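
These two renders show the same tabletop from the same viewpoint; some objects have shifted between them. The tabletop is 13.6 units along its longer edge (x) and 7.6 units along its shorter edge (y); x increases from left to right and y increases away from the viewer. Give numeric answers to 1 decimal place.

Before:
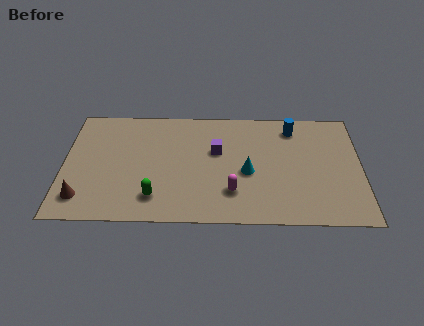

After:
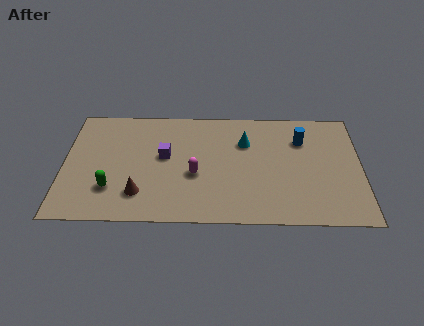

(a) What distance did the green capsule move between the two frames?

2.1

From (4.2, 1.6) to (2.2, 2.1), the green capsule covered √(2.0² + 0.5²) ≈ 2.1 units.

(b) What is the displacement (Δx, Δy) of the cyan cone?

(-0.1, 2.0)

The cyan cone started near (8.4, 3.3) and ended near (8.3, 5.3).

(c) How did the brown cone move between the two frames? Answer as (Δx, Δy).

(2.6, 0.3)

The brown cone started near (0.9, 1.5) and ended near (3.5, 1.8).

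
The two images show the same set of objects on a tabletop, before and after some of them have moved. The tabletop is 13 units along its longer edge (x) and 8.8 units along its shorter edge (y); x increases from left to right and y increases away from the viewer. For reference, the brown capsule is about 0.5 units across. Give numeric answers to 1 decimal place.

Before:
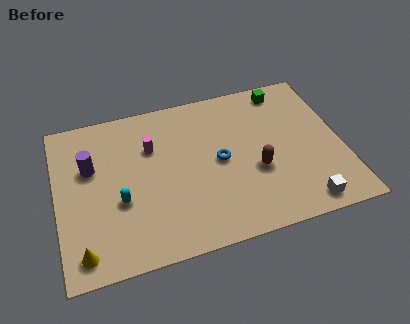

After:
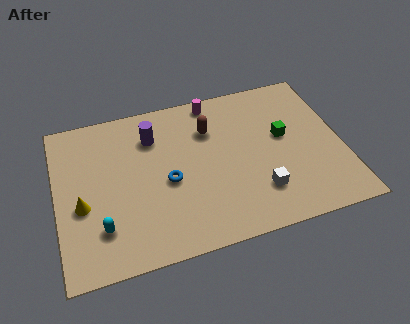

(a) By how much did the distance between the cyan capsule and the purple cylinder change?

+2.6

The distance was about 2.5 in the first image and 5.1 in the second, so they moved 2.6 units further apart.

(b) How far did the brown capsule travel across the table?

3.5

The brown capsule moved from about (9.0, 3.4) to (7.1, 6.3), a distance of √(1.9² + 2.9²) ≈ 3.5.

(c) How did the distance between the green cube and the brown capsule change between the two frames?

-1.1

The distance was about 4.6 in the first image and 3.5 in the second, so they moved 1.1 units closer together.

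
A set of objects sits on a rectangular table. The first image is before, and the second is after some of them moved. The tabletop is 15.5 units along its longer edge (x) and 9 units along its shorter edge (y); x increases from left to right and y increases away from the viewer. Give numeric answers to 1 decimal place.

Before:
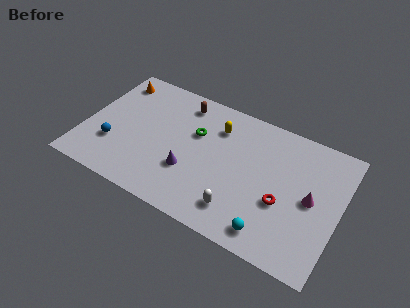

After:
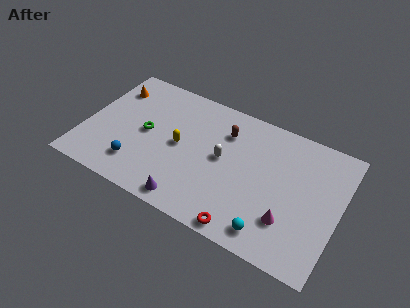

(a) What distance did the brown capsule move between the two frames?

2.9

The brown capsule moved from about (5.5, 7.6) to (8.3, 6.7), a distance of √(2.8² + 0.9²) ≈ 2.9.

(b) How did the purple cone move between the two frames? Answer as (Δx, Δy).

(0.3, -2.0)

From the two frames, the purple cone sits at roughly (6.6, 3.0) before and (6.9, 1.0) after.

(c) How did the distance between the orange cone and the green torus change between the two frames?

-2.2

The distance was about 5.7 in the first image and 3.5 in the second, so they moved 2.2 units closer together.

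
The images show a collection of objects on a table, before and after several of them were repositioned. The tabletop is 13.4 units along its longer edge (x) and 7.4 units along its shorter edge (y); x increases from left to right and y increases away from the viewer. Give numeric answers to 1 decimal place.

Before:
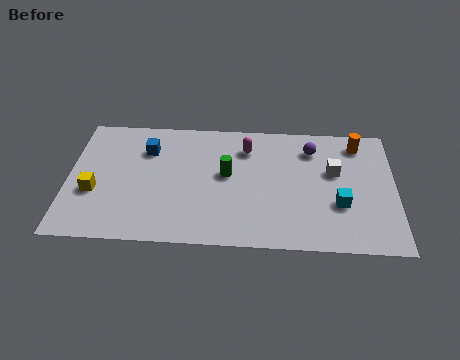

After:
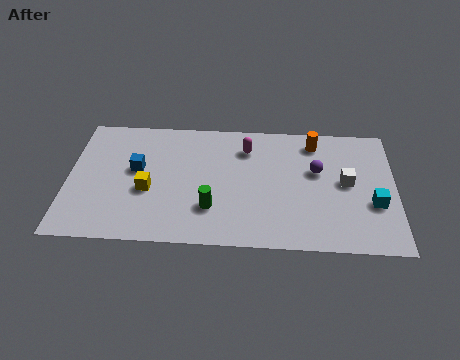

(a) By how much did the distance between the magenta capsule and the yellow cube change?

-2.0

Before: roughly 6.8 units apart; after: 4.8. That's 2.0 units closer together.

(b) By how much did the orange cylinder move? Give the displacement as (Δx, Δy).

(-1.8, 0.0)

From the two frames, the orange cylinder sits at roughly (11.9, 6.2) before and (10.1, 6.2) after.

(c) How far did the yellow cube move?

2.2

The yellow cube was near (1.1, 2.8) before and (3.3, 3.0) after, so it travelled √(2.2² + 0.2²) ≈ 2.2 units.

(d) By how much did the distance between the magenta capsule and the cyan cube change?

+1.1

They were about 4.9 units apart before and 6.0 after — 1.1 units further apart.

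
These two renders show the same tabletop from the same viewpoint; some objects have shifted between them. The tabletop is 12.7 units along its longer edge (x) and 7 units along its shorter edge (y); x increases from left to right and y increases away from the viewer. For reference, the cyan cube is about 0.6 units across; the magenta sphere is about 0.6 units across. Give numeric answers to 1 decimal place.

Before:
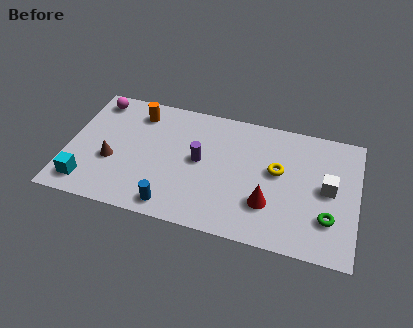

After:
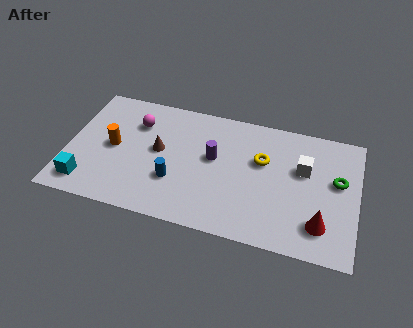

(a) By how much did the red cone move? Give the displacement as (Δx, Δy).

(2.3, -0.5)

From the two frames, the red cone sits at roughly (8.9, 2.1) before and (11.2, 1.6) after.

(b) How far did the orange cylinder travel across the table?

2.4

From (2.9, 5.7) to (2.0, 3.5), the orange cylinder covered √(0.9² + 2.2²) ≈ 2.4 units.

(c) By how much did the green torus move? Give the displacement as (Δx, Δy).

(0.3, 2.1)

The green torus started near (11.5, 2.0) and ended near (11.8, 4.1).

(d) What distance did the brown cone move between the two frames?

2.3

The brown cone moved from about (2.0, 2.7) to (4.0, 3.8), a distance of √(2.0² + 1.1²) ≈ 2.3.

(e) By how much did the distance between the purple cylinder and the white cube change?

-1.7

Before: roughly 5.6 units apart; after: 3.9. That's 1.7 units closer together.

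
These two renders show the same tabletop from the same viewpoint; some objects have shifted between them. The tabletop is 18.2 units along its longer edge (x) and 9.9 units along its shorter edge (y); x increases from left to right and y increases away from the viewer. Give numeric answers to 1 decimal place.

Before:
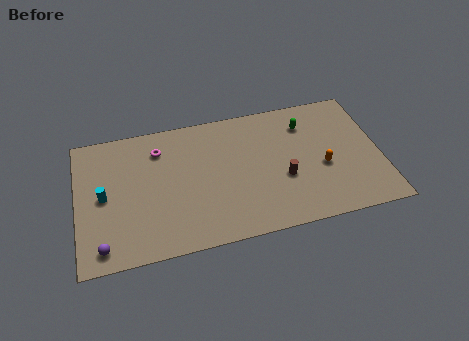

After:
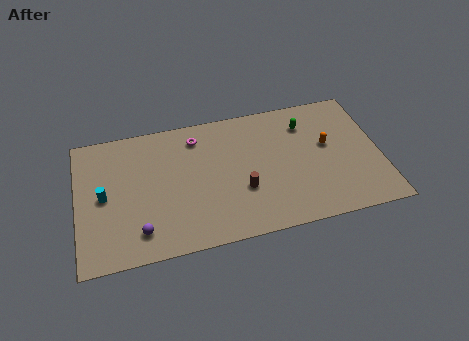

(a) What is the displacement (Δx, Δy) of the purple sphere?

(2.2, 0.6)

The purple sphere started near (1.4, 1.3) and ended near (3.6, 1.9).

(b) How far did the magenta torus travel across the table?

2.3

The magenta torus was near (5.0, 7.7) before and (7.3, 8.1) after, so it travelled √(2.3² + 0.4²) ≈ 2.3 units.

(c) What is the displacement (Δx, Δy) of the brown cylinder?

(-2.5, -0.3)

The brown cylinder was at about (12.3, 3.8) and moved to about (9.8, 3.5).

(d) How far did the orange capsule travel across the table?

1.6

The orange capsule moved from about (14.7, 4.1) to (15.1, 5.7), a distance of √(0.4² + 1.6²) ≈ 1.6.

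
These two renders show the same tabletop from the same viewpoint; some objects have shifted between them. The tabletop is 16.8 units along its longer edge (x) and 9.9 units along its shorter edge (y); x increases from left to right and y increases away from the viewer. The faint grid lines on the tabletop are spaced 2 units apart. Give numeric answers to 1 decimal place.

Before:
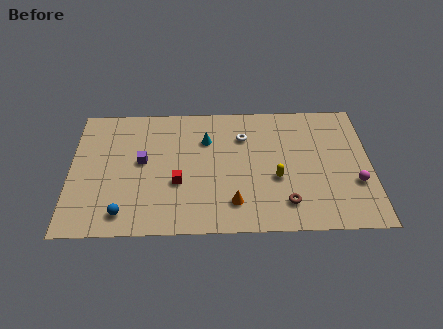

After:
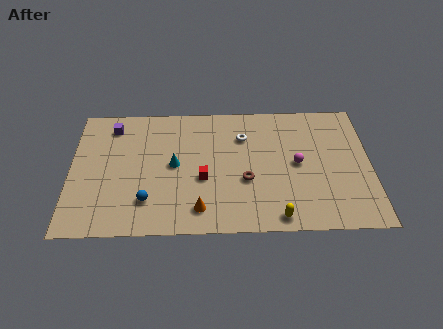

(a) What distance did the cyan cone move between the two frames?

2.6

From (7.6, 7.0) to (5.8, 5.1), the cyan cone covered √(1.8² + 1.9²) ≈ 2.6 units.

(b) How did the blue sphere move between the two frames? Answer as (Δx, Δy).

(1.3, 0.9)

From the two frames, the blue sphere sits at roughly (3.0, 1.5) before and (4.3, 2.4) after.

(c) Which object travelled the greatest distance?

the magenta sphere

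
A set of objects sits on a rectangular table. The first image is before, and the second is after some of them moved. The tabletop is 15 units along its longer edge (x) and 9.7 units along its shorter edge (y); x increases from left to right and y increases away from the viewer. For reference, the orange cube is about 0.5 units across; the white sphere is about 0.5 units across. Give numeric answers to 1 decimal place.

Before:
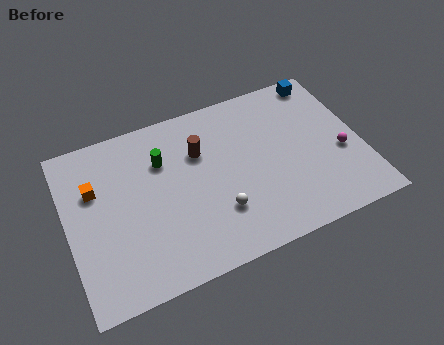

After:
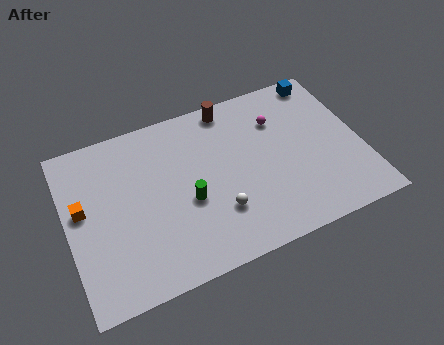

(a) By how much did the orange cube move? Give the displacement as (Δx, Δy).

(-0.7, -0.9)

The orange cube started near (1.5, 6.4) and ended near (0.8, 5.5).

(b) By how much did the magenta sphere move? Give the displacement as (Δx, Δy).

(-2.9, 3.1)

The magenta sphere was at about (13.9, 3.9) and moved to about (11.0, 7.0).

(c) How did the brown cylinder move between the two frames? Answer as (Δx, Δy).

(1.8, 2.1)

The brown cylinder was at about (6.9, 6.6) and moved to about (8.7, 8.7).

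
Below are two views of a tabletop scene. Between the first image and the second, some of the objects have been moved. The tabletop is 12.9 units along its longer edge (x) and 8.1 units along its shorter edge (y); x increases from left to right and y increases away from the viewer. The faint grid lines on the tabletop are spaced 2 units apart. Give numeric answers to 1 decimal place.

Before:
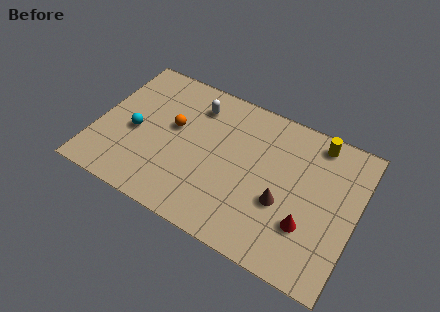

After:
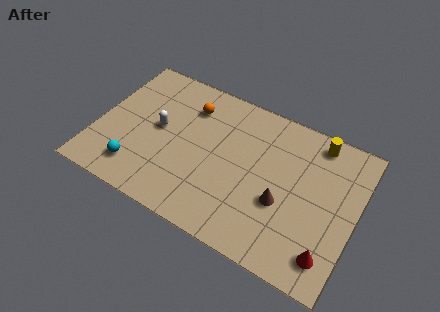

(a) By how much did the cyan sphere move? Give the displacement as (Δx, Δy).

(0.4, -2.0)

The cyan sphere started near (1.9, 3.6) and ended near (2.3, 1.6).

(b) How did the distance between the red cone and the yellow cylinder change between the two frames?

+1.1

The distance was about 4.6 in the first image and 5.7 in the second, so they moved 1.1 units further apart.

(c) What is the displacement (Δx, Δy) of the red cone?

(1.2, -1.0)

The red cone started near (10.7, 2.5) and ended near (11.9, 1.5).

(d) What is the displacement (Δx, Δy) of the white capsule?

(-1.6, -2.1)

From the two frames, the white capsule sits at roughly (4.6, 6.4) before and (3.0, 4.3) after.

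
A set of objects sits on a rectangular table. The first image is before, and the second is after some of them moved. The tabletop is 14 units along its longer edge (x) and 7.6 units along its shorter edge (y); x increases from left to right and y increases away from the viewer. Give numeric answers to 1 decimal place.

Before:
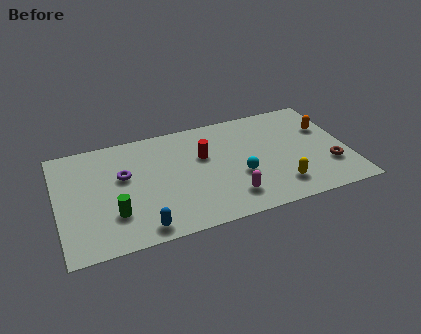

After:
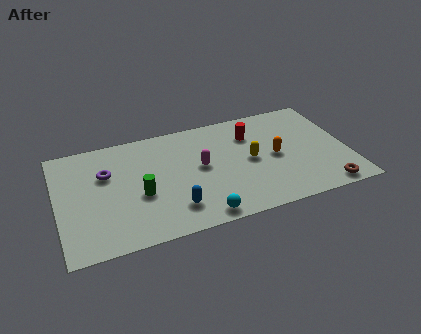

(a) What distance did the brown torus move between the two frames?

1.6

The brown torus was near (13.0, 2.3) before and (12.6, 0.8) after, so it travelled √(0.4² + 1.5²) ≈ 1.6 units.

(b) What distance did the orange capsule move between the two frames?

2.9

The orange capsule was near (13.1, 5.0) before and (10.5, 3.7) after, so it travelled √(2.6² + 1.3²) ≈ 2.9 units.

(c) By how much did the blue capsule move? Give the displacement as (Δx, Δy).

(1.6, 0.8)

The blue capsule was at about (3.8, 0.9) and moved to about (5.4, 1.7).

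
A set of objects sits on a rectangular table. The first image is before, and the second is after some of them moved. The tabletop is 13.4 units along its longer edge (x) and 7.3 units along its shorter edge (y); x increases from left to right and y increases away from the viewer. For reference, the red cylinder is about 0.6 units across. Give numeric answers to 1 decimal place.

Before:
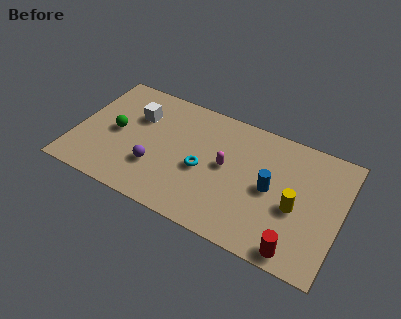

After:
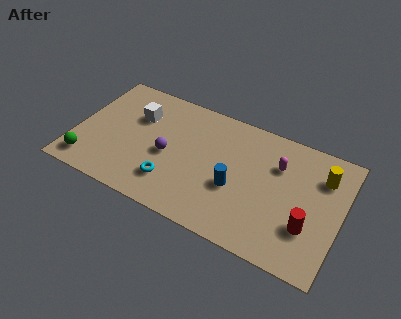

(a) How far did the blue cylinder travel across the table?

1.8

The blue cylinder moved from about (9.9, 3.6) to (8.2, 2.9), a distance of √(1.7² + 0.7²) ≈ 1.8.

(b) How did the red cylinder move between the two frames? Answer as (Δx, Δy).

(0.4, 1.5)

The red cylinder was at about (11.5, 0.8) and moved to about (11.9, 2.3).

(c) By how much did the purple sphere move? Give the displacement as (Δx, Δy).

(0.5, 1.0)

The purple sphere started near (4.2, 2.3) and ended near (4.7, 3.3).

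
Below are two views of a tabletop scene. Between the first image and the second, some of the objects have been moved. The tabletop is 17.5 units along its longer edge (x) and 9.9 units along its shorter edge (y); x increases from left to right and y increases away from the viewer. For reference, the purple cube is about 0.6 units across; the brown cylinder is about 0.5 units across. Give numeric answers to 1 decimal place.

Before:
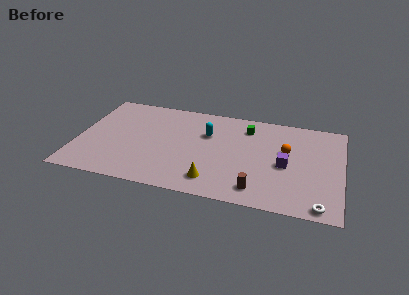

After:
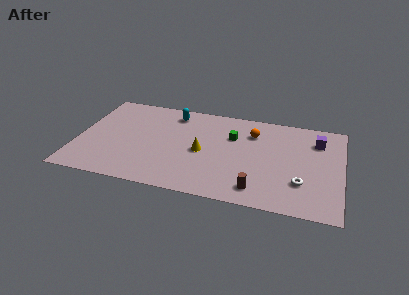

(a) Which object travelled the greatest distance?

the purple cube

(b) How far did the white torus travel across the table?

2.4

From (16.2, 0.9) to (14.9, 2.9), the white torus covered √(1.3² + 2.0²) ≈ 2.4 units.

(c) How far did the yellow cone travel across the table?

2.9

The yellow cone moved from about (9.2, 1.8) to (8.3, 4.6), a distance of √(0.9² + 2.8²) ≈ 2.9.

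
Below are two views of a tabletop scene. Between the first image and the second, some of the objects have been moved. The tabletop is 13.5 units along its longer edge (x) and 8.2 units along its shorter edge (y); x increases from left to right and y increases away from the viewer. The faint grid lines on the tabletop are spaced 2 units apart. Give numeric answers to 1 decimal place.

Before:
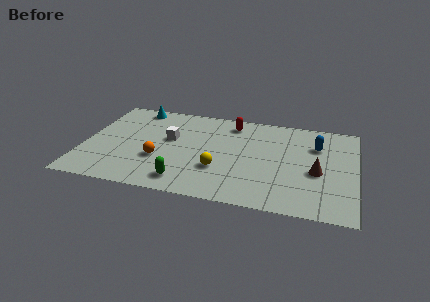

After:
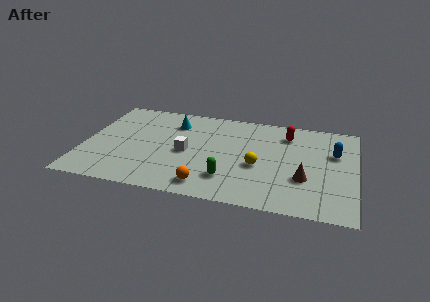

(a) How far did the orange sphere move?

3.0

From (3.8, 2.9) to (6.3, 1.2), the orange sphere covered √(2.5² + 1.7²) ≈ 3.0 units.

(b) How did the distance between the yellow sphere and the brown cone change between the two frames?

-2.5

Before: roughly 4.9 units apart; after: 2.4. That's 2.5 units closer together.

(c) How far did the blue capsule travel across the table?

1.0

The blue capsule was near (11.5, 5.8) before and (12.4, 5.3) after, so it travelled √(0.9² + 0.5²) ≈ 1.0 units.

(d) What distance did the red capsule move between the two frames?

2.8

From (7.2, 6.9) to (10.0, 6.5), the red capsule covered √(2.8² + 0.4²) ≈ 2.8 units.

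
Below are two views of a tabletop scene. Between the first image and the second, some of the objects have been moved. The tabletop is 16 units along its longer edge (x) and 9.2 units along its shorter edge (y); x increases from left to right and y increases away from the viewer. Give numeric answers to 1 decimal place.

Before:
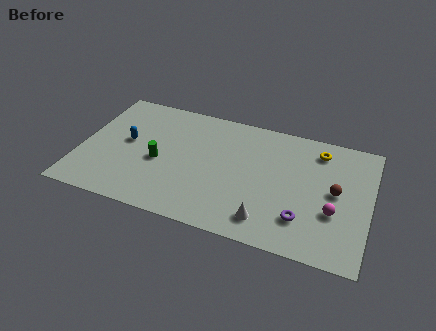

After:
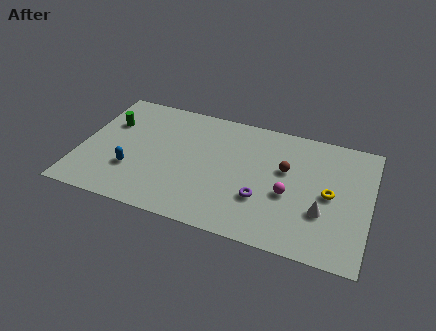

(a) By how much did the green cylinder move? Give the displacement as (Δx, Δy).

(-3.0, 2.2)

The green cylinder was at about (4.4, 4.0) and moved to about (1.4, 6.2).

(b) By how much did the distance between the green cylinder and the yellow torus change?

+3.2

Before: roughly 9.3 units apart; after: 12.5. That's 3.2 units further apart.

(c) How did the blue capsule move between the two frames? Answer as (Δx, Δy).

(0.5, -2.1)

The blue capsule started near (2.5, 5.0) and ended near (3.0, 2.9).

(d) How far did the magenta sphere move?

2.5

The magenta sphere was near (14.1, 3.3) before and (11.6, 3.8) after, so it travelled √(2.5² + 0.5²) ≈ 2.5 units.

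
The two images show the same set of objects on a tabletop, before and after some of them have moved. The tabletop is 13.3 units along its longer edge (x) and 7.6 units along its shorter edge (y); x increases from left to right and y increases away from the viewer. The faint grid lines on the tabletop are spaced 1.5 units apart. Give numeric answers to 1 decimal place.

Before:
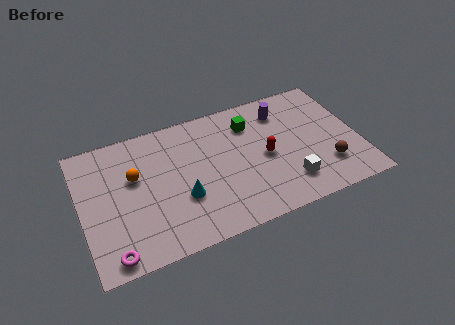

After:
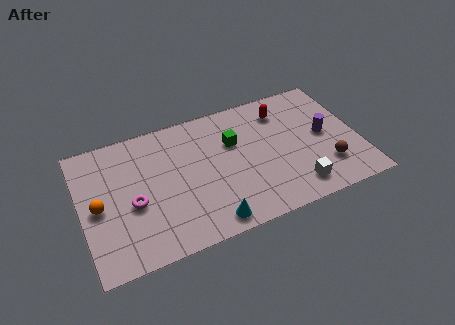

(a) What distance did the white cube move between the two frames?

0.5

The white cube moved from about (9.7, 1.7) to (10.0, 1.3), a distance of √(0.3² + 0.4²) ≈ 0.5.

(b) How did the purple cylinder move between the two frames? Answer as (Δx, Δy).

(1.8, -2.1)

The purple cylinder was at about (9.9, 6.0) and moved to about (11.7, 3.9).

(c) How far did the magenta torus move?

2.7

From (1.2, 0.8) to (2.4, 3.2), the magenta torus covered √(1.2² + 2.4²) ≈ 2.7 units.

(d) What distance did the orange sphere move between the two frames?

2.1

From (2.6, 4.7) to (0.8, 3.6), the orange sphere covered √(1.8² + 1.1²) ≈ 2.1 units.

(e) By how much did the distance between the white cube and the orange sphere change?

+1.8

The distance was about 7.7 in the first image and 9.5 in the second, so they moved 1.8 units further apart.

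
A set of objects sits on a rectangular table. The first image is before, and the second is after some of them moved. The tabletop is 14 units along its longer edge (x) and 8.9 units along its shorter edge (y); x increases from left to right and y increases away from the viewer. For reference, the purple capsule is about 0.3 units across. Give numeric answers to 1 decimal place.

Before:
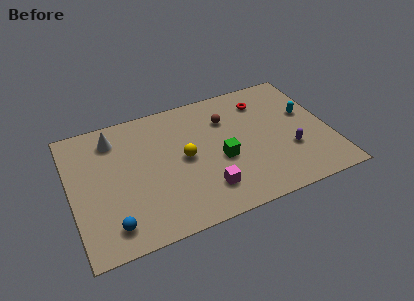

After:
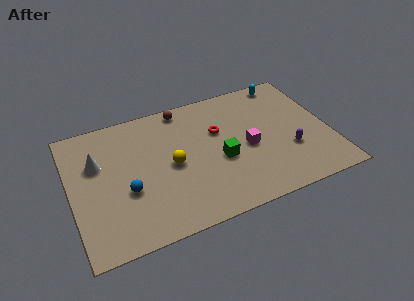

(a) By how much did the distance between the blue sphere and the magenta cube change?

+1.5

Before: roughly 5.1 units apart; after: 6.6. That's 1.5 units further apart.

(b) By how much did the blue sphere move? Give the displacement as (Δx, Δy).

(1.0, 1.9)

The blue sphere started near (1.9, 1.5) and ended near (2.9, 3.4).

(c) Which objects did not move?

the purple capsule and the green cube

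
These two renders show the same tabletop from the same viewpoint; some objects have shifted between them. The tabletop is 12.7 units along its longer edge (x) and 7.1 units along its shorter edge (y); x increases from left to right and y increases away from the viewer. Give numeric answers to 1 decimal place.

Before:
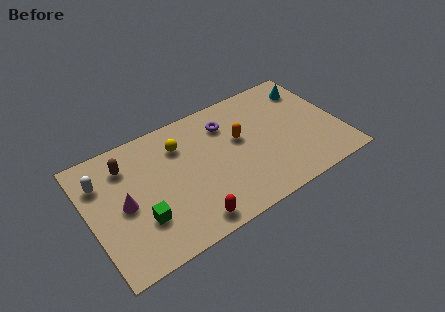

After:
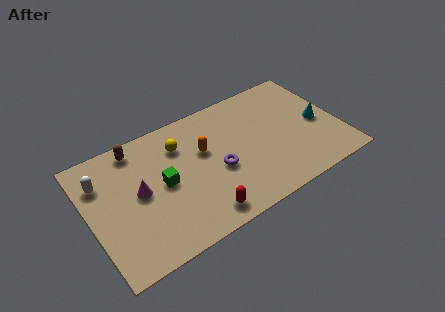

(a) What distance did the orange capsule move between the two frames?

1.8

The orange capsule was near (7.7, 4.2) before and (5.9, 4.4) after, so it travelled √(1.8² + 0.2²) ≈ 1.8 units.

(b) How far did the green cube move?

1.9

The green cube was near (2.4, 2.2) before and (3.7, 3.6) after, so it travelled √(1.3² + 1.4²) ≈ 1.9 units.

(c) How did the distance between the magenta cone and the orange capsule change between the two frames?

-2.6

The distance was about 6.1 in the first image and 3.5 in the second, so they moved 2.6 units closer together.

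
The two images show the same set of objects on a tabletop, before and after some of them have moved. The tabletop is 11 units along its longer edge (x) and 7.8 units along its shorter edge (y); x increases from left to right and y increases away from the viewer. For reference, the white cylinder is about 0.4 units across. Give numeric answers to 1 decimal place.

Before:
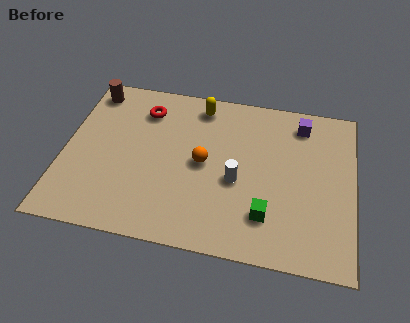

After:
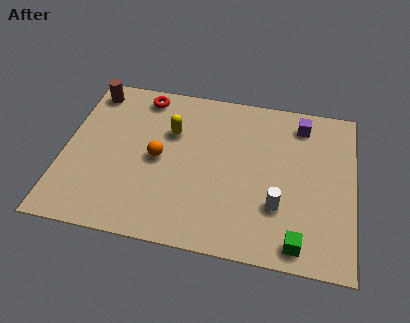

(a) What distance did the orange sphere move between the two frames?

1.7

The orange sphere was near (5.3, 3.9) before and (3.6, 3.8) after, so it travelled √(1.7² + 0.1²) ≈ 1.7 units.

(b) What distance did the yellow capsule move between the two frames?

1.8

The yellow capsule moved from about (5.0, 6.7) to (4.0, 5.2), a distance of √(1.0² + 1.5²) ≈ 1.8.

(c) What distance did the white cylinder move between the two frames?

1.8

The white cylinder moved from about (6.6, 3.3) to (8.2, 2.4), a distance of √(1.6² + 0.9²) ≈ 1.8.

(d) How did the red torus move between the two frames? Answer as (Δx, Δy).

(-0.1, 0.7)

The red torus was at about (2.9, 6.1) and moved to about (2.8, 6.8).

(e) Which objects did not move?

the brown cylinder and the purple cube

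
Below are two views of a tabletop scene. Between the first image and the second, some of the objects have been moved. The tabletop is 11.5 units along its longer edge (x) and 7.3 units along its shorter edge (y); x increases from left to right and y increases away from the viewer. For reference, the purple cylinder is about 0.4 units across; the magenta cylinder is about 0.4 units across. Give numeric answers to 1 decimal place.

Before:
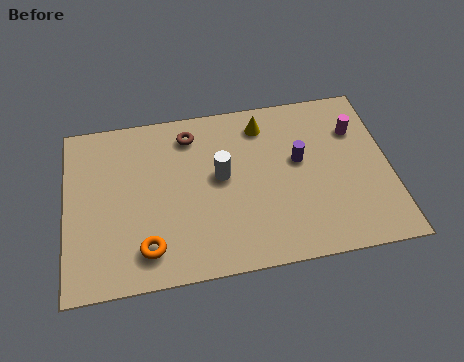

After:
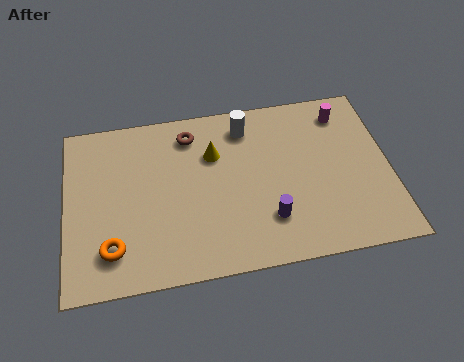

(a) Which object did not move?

the brown torus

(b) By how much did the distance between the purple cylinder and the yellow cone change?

+1.4

The distance was about 2.2 in the first image and 3.6 in the second, so they moved 1.4 units further apart.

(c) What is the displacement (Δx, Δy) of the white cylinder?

(1.0, 2.0)

From the two frames, the white cylinder sits at roughly (5.5, 4.0) before and (6.5, 6.0) after.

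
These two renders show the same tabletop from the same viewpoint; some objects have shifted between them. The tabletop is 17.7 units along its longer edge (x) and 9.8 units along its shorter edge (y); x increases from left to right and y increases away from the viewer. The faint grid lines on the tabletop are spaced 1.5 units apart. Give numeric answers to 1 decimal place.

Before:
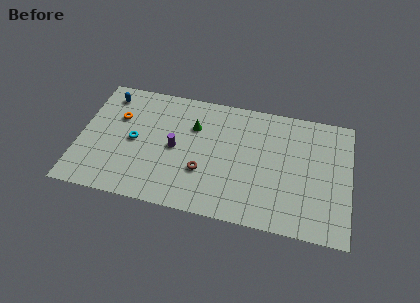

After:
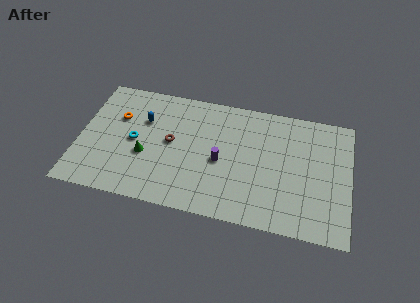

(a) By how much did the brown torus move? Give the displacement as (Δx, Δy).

(-2.2, 1.9)

The brown torus started near (8.2, 3.3) and ended near (6.0, 5.2).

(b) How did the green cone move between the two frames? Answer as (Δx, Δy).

(-3.0, -3.0)

The green cone was at about (7.4, 6.8) and moved to about (4.4, 3.8).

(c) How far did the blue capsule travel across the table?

3.0

The blue capsule moved from about (1.6, 8.2) to (4.1, 6.6), a distance of √(2.5² + 1.6²) ≈ 3.0.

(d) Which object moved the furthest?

the green cone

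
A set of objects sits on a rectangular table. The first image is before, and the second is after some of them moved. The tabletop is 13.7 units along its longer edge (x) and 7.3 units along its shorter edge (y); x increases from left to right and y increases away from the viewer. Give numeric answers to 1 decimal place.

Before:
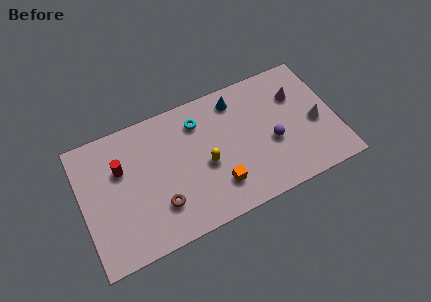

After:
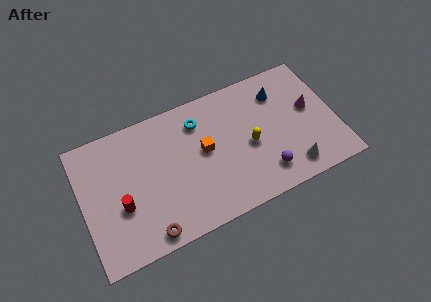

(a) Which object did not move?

the cyan torus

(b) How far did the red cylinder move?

2.0

The red cylinder moved from about (2.2, 4.8) to (2.0, 2.8), a distance of √(0.2² + 2.0²) ≈ 2.0.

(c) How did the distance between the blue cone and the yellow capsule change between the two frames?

-0.5

The distance was about 3.5 in the first image and 3.0 in the second, so they moved 0.5 units closer together.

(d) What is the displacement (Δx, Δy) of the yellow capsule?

(2.4, 0.1)

The yellow capsule was at about (6.6, 3.2) and moved to about (9.0, 3.3).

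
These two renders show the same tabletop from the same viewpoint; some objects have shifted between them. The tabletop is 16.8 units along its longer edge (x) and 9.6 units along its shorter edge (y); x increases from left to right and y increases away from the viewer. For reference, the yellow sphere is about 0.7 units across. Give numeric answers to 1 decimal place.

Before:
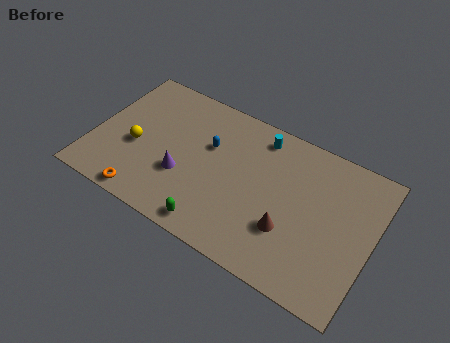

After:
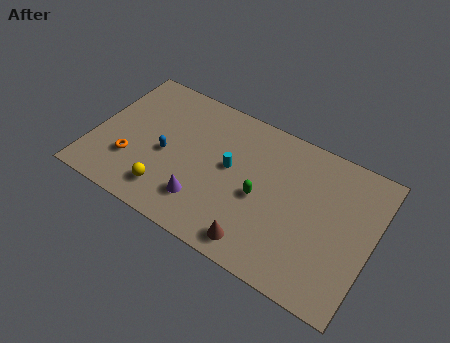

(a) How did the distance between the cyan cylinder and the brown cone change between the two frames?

-1.1

Before: roughly 5.7 units apart; after: 4.6. That's 1.1 units closer together.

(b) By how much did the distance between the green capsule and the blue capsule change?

+0.7

They were about 5.1 units apart before and 5.8 after — 0.7 units further apart.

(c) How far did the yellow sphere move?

3.1

The yellow sphere was near (2.6, 4.0) before and (4.9, 1.9) after, so it travelled √(2.3² + 2.1²) ≈ 3.1 units.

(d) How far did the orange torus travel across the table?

2.3

From (3.7, 0.9) to (2.5, 2.9), the orange torus covered √(1.2² + 2.0²) ≈ 2.3 units.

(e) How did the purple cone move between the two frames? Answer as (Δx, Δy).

(1.4, -1.1)

From the two frames, the purple cone sits at roughly (5.6, 3.4) before and (7.0, 2.3) after.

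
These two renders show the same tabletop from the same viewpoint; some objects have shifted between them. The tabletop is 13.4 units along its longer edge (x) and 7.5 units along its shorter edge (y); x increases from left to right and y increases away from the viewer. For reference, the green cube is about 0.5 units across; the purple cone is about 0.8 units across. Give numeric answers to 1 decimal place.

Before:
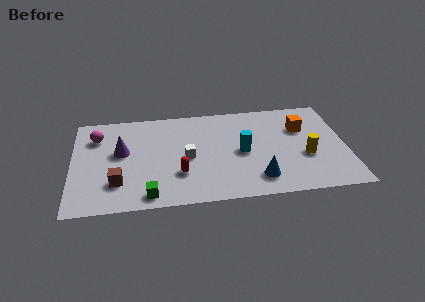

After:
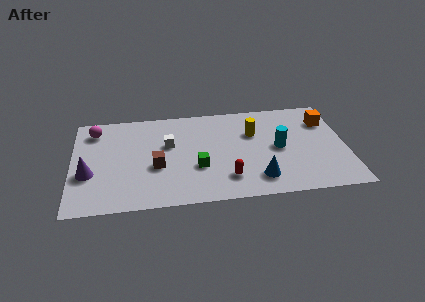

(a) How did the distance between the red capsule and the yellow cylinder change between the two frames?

-2.6

Before: roughly 6.2 units apart; after: 3.6. That's 2.6 units closer together.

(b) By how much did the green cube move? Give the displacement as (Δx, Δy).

(2.4, 1.8)

The green cube started near (3.7, 0.9) and ended near (6.1, 2.7).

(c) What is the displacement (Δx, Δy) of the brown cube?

(1.9, 1.0)

The brown cube started near (2.2, 2.0) and ended near (4.1, 3.0).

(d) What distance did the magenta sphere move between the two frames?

0.5

The magenta sphere moved from about (1.2, 5.6) to (1.1, 6.1), a distance of √(0.1² + 0.5²) ≈ 0.5.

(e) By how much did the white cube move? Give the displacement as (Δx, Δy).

(-0.9, 1.1)

The white cube was at about (5.6, 3.5) and moved to about (4.7, 4.6).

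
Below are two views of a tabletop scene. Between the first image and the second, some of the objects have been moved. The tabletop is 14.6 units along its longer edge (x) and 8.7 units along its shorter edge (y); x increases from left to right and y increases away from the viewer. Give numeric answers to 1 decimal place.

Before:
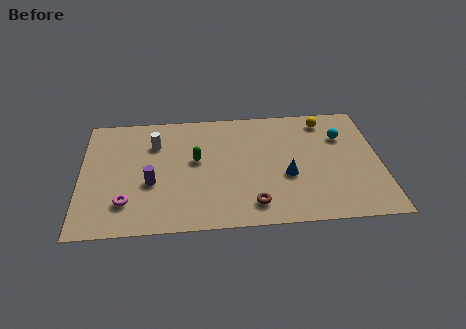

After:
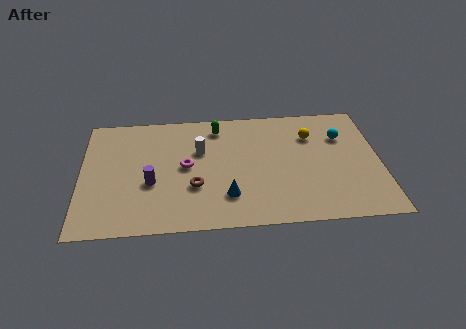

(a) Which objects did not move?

the purple cylinder and the cyan sphere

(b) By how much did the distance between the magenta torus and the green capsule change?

-1.2

Before: roughly 4.4 units apart; after: 3.2. That's 1.2 units closer together.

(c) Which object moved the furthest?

the magenta torus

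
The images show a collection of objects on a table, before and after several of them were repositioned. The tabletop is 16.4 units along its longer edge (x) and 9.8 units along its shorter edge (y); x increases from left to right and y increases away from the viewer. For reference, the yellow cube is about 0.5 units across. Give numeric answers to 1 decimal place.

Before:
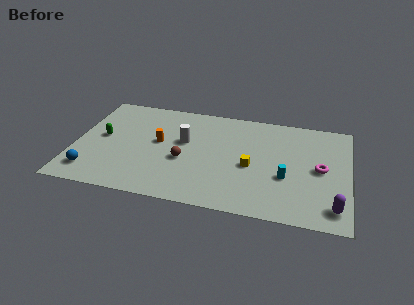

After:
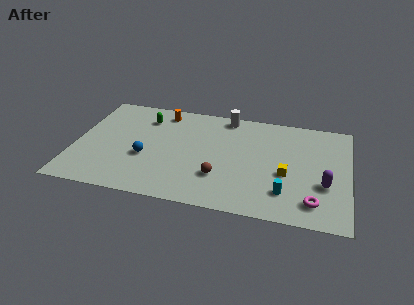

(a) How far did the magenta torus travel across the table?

3.1

From (14.7, 4.9) to (14.4, 1.8), the magenta torus covered √(0.3² + 3.1²) ≈ 3.1 units.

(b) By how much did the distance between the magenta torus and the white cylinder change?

+0.7

They were about 8.2 units apart before and 8.9 after — 0.7 units further apart.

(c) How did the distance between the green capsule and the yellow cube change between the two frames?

+0.4

They were about 9.0 units apart before and 9.4 after — 0.4 units further apart.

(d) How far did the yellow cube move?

2.1

From (10.6, 4.3) to (12.7, 4.0), the yellow cube covered √(2.1² + 0.3²) ≈ 2.1 units.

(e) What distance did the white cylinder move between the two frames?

3.8

The white cylinder moved from about (6.5, 5.8) to (8.9, 8.8), a distance of √(2.4² + 3.0²) ≈ 3.8.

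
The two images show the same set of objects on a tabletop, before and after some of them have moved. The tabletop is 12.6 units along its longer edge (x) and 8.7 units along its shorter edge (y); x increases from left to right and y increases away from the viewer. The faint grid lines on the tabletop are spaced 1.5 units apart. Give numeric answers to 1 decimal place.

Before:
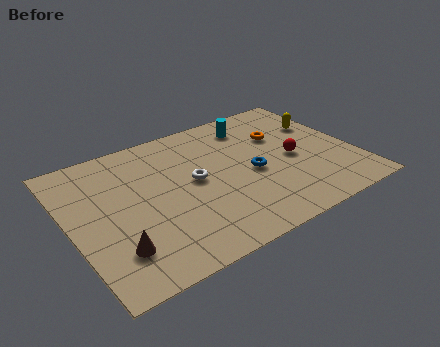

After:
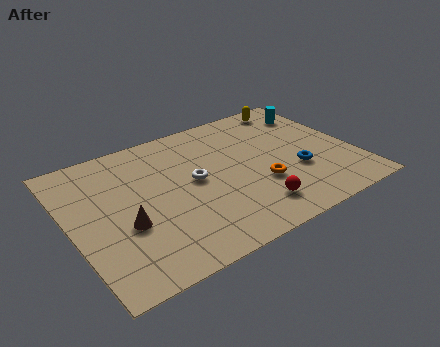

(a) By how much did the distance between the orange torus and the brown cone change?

-2.9

They were about 8.9 units apart before and 6.0 after — 2.9 units closer together.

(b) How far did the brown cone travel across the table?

1.3

The brown cone was near (1.6, 2.1) before and (2.2, 3.3) after, so it travelled √(0.6² + 1.2²) ≈ 1.3 units.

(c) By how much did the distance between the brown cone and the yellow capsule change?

-1.1

The distance was about 10.7 in the first image and 9.6 in the second, so they moved 1.1 units closer together.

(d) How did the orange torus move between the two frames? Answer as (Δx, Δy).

(-1.5, -2.8)

The orange torus started near (9.7, 5.8) and ended near (8.2, 3.0).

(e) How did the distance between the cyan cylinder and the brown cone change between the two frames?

+1.3

The distance was about 8.6 in the first image and 9.9 in the second, so they moved 1.3 units further apart.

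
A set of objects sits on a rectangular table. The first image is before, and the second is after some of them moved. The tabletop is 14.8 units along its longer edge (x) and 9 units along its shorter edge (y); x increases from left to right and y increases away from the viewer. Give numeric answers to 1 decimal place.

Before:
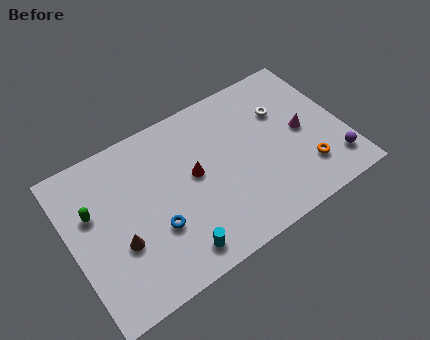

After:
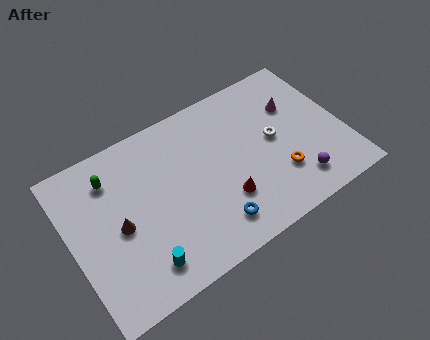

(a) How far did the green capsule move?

1.8

From (1.3, 5.7) to (2.5, 7.0), the green capsule covered √(1.2² + 1.3²) ≈ 1.8 units.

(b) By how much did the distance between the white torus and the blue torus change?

-3.2

They were about 8.1 units apart before and 4.9 after — 3.2 units closer together.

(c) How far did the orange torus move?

1.5

The orange torus moved from about (12.4, 2.2) to (11.0, 2.6), a distance of √(1.4² + 0.4²) ≈ 1.5.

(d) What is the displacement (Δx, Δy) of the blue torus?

(2.9, -1.4)

From the two frames, the blue torus sits at roughly (4.3, 3.1) before and (7.2, 1.7) after.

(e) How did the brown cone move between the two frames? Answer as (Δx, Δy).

(0.1, 0.9)

The brown cone started near (2.4, 3.3) and ended near (2.5, 4.2).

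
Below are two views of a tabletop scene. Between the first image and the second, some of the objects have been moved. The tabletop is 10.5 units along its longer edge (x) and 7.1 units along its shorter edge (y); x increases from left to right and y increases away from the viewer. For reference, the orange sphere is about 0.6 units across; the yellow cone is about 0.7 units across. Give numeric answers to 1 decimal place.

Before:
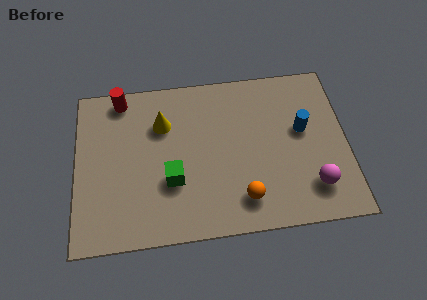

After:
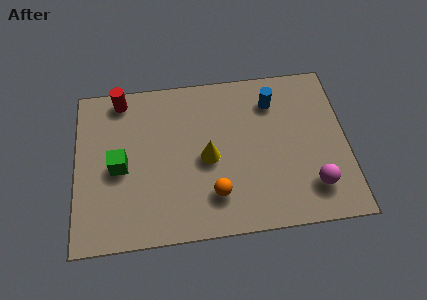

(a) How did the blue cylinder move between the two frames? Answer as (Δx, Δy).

(-1.1, 1.4)

From the two frames, the blue cylinder sits at roughly (8.8, 4.1) before and (7.7, 5.5) after.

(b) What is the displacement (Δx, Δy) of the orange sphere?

(-1.1, 0.3)

The orange sphere was at about (6.4, 1.4) and moved to about (5.3, 1.7).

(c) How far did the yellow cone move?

2.4

The yellow cone moved from about (3.4, 5.0) to (5.1, 3.3), a distance of √(1.7² + 1.7²) ≈ 2.4.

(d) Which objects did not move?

the red cylinder and the magenta sphere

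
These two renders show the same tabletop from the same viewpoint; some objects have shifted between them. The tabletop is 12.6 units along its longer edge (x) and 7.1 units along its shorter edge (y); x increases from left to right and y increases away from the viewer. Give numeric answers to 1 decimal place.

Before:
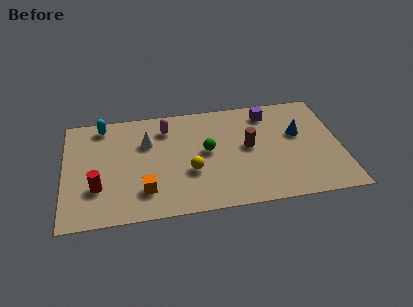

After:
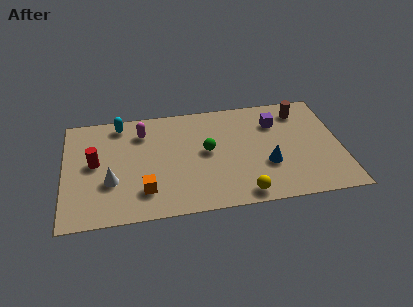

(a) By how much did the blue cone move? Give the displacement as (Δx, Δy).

(-1.5, -1.8)

The blue cone was at about (10.7, 4.3) and moved to about (9.2, 2.5).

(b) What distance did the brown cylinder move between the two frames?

3.2

The brown cylinder moved from about (8.4, 3.8) to (10.9, 5.8), a distance of √(2.5² + 2.0²) ≈ 3.2.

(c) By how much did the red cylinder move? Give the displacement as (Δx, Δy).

(-0.1, 1.6)

The red cylinder was at about (1.5, 2.2) and moved to about (1.4, 3.8).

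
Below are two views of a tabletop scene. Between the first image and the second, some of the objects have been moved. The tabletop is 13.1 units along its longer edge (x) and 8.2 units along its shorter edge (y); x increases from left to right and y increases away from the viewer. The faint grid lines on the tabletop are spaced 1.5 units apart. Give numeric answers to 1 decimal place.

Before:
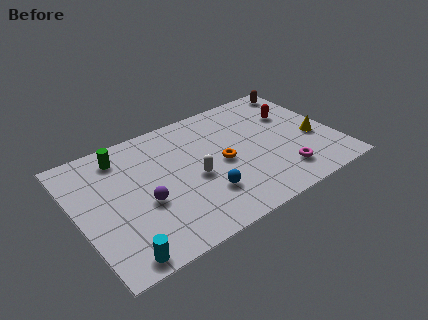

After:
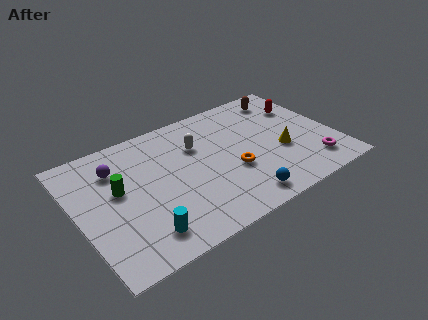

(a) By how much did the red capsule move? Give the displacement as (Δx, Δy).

(0.6, 0.3)

The red capsule started near (11.3, 5.5) and ended near (11.9, 5.8).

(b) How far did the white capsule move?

2.1

From (5.8, 3.6) to (6.3, 5.6), the white capsule covered √(0.5² + 2.0²) ≈ 2.1 units.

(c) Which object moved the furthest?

the purple sphere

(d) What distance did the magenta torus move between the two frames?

1.6

The magenta torus moved from about (10.0, 1.7) to (11.6, 1.6), a distance of √(1.6² + 0.1²) ≈ 1.6.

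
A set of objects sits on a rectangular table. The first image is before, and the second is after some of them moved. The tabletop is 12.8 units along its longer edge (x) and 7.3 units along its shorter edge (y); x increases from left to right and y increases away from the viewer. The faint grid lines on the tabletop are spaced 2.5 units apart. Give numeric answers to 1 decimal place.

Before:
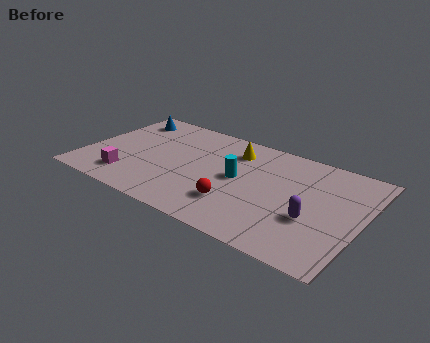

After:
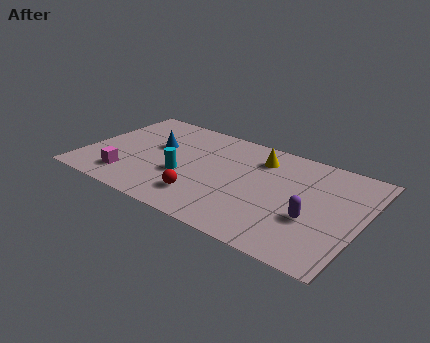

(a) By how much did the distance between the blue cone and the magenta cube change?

-1.6

They were about 4.6 units apart before and 3.0 after — 1.6 units closer together.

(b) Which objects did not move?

the magenta cube and the purple capsule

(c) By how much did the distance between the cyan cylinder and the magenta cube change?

-2.6

Before: roughly 5.3 units apart; after: 2.7. That's 2.6 units closer together.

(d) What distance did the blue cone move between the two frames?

2.4

The blue cone moved from about (1.3, 6.0) to (3.1, 4.4), a distance of √(1.8² + 1.6²) ≈ 2.4.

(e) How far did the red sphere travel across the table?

1.5

From (7.3, 2.0) to (5.8, 1.7), the red sphere covered √(1.5² + 0.3²) ≈ 1.5 units.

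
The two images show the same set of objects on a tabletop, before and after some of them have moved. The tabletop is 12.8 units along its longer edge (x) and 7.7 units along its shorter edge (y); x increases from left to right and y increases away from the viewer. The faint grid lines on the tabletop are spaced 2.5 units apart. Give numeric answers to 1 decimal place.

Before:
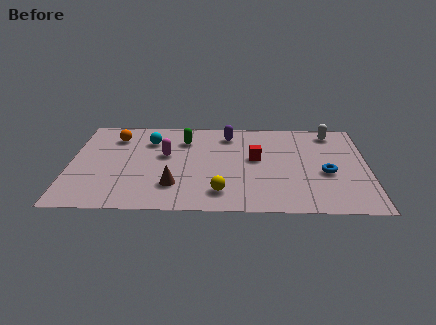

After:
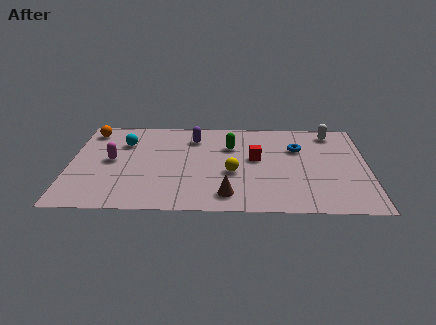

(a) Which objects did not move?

the red cube and the white capsule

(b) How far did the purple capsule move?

1.5

The purple capsule moved from about (6.8, 6.3) to (5.3, 6.0), a distance of √(1.5² + 0.3²) ≈ 1.5.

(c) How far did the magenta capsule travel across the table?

2.4

The magenta capsule moved from about (4.1, 4.5) to (1.8, 4.0), a distance of √(2.3² + 0.5²) ≈ 2.4.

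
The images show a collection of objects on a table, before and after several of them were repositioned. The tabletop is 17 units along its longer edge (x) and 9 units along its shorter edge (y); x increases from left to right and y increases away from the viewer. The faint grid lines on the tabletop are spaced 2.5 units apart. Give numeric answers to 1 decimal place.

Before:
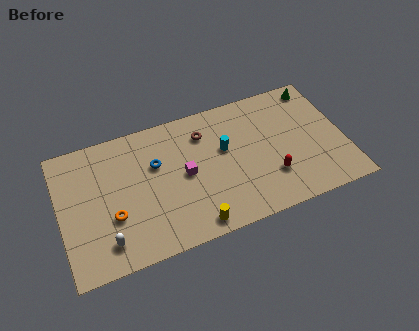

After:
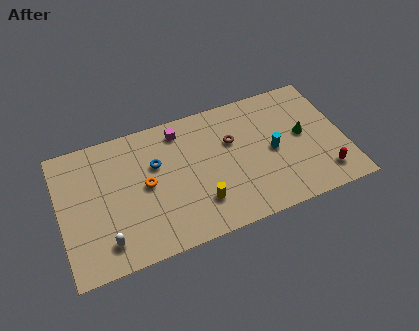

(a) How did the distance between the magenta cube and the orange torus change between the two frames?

-0.8

They were about 4.6 units apart before and 3.8 after — 0.8 units closer together.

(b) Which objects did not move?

the blue torus and the white capsule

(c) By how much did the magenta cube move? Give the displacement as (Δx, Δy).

(0.0, 3.1)

The magenta cube started near (7.4, 4.5) and ended near (7.4, 7.6).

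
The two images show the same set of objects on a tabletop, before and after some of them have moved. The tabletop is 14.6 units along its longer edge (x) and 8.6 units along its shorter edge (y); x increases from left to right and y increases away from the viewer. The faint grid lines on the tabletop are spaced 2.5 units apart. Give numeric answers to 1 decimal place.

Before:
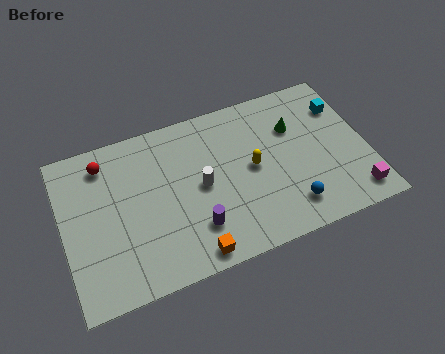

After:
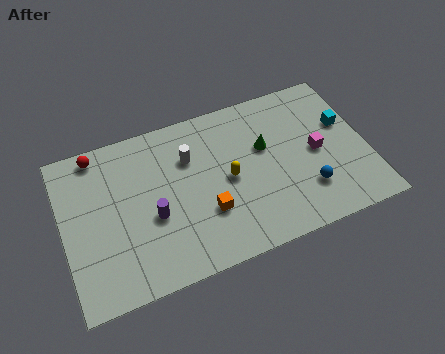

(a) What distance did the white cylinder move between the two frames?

1.7

From (6.6, 4.3) to (6.2, 6.0), the white cylinder covered √(0.4² + 1.7²) ≈ 1.7 units.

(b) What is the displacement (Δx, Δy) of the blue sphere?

(0.9, 0.6)

From the two frames, the blue sphere sits at roughly (10.6, 1.7) before and (11.5, 2.3) after.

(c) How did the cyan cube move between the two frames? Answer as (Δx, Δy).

(0.0, -1.0)

The cyan cube started near (13.7, 6.3) and ended near (13.7, 5.3).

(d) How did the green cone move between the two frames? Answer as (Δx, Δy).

(-1.5, -0.6)

The green cone started near (11.3, 5.9) and ended near (9.8, 5.3).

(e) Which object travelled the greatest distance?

the magenta cube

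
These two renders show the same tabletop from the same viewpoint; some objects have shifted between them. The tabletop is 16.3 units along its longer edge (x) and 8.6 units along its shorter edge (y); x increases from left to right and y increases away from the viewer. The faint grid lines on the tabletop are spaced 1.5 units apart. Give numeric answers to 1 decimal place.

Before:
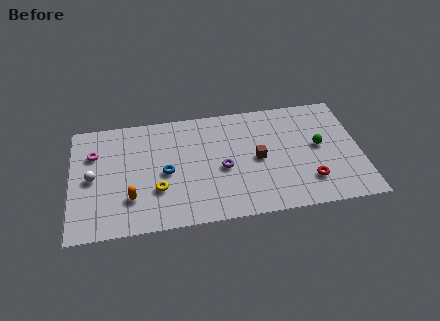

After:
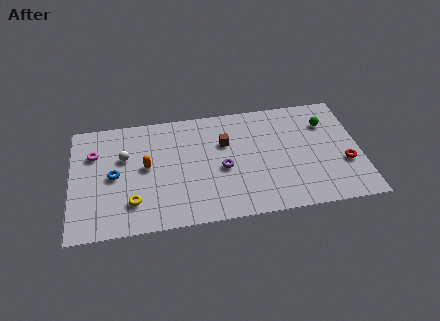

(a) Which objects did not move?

the magenta torus and the purple torus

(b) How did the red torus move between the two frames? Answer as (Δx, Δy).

(2.1, 1.0)

The red torus was at about (13.3, 2.1) and moved to about (15.4, 3.1).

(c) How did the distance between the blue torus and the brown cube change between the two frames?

+1.3

The distance was about 5.2 in the first image and 6.5 in the second, so they moved 1.3 units further apart.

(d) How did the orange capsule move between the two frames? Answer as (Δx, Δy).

(0.9, 2.2)

From the two frames, the orange capsule sits at roughly (3.3, 2.4) before and (4.2, 4.6) after.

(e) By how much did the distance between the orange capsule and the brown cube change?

-2.8

Before: roughly 7.4 units apart; after: 4.6. That's 2.8 units closer together.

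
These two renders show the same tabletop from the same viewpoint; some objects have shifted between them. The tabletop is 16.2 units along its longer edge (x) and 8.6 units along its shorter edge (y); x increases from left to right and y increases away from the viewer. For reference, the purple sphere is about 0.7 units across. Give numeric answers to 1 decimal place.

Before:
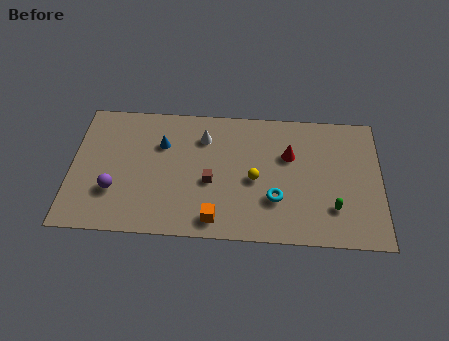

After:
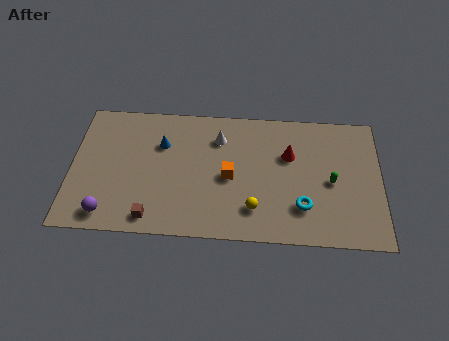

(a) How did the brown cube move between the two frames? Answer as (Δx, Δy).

(-3.0, -2.5)

From the two frames, the brown cube sits at roughly (7.3, 3.6) before and (4.3, 1.1) after.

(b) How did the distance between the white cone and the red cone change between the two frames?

-0.8

Before: roughly 4.6 units apart; after: 3.8. That's 0.8 units closer together.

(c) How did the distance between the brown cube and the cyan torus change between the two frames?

+4.4

They were about 3.5 units apart before and 7.9 after — 4.4 units further apart.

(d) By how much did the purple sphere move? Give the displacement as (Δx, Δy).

(-0.3, -1.5)

The purple sphere started near (2.3, 2.7) and ended near (2.0, 1.2).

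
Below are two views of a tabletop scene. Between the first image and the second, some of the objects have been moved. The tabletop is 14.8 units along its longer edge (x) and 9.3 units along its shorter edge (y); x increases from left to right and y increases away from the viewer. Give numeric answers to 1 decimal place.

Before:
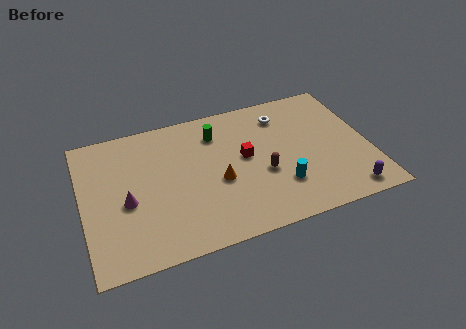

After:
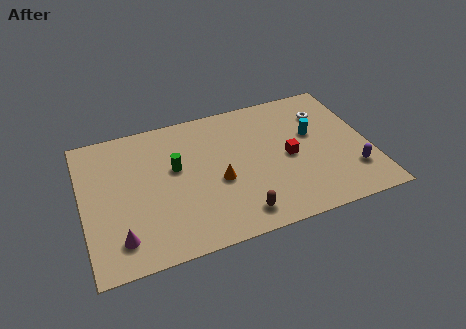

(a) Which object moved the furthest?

the cyan cylinder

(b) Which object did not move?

the orange cone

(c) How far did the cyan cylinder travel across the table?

3.6

From (10.0, 2.6) to (12.0, 5.6), the cyan cylinder covered √(2.0² + 3.0²) ≈ 3.6 units.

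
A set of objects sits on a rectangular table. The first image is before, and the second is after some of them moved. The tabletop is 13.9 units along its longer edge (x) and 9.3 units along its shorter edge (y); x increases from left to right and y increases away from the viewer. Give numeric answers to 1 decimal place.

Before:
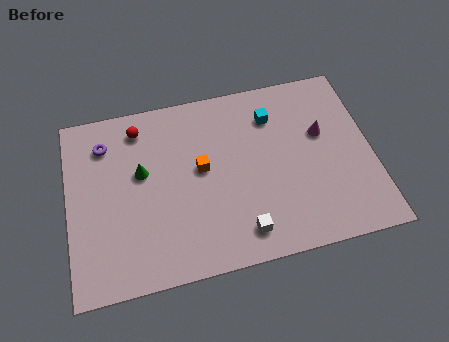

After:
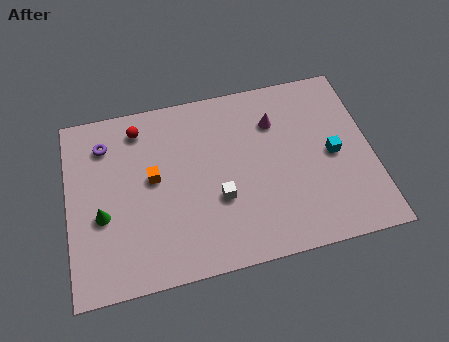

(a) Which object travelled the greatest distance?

the cyan cube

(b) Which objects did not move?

the red sphere and the purple torus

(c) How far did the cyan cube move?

3.7

From (9.5, 7.1) to (12.1, 4.5), the cyan cube covered √(2.6² + 2.6²) ≈ 3.7 units.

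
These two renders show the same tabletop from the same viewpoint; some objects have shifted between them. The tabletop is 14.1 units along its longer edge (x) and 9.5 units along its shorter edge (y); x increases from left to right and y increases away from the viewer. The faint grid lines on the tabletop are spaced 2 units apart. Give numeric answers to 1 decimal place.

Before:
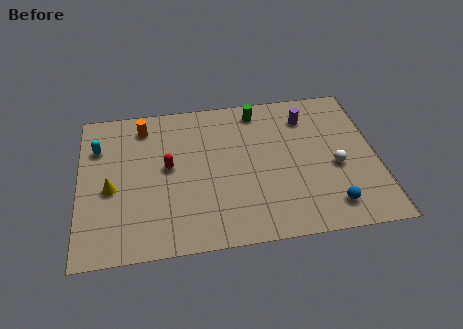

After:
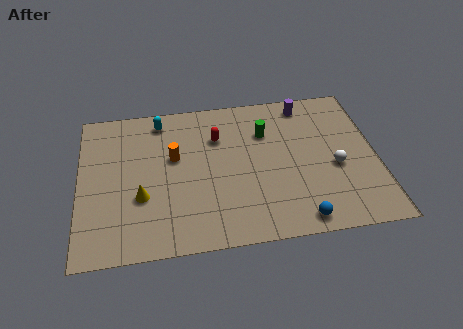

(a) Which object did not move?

the white sphere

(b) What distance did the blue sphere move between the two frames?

1.6

From (11.7, 1.6) to (10.2, 1.0), the blue sphere covered √(1.5² + 0.6²) ≈ 1.6 units.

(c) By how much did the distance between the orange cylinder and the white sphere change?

-2.0

They were about 9.8 units apart before and 7.8 after — 2.0 units closer together.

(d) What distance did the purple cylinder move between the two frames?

0.9

The purple cylinder was near (10.9, 7.4) before and (10.9, 8.3) after, so it travelled √(0.0² + 0.9²) ≈ 0.9 units.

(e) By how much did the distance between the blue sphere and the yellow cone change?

-2.8

Before: roughly 10.5 units apart; after: 7.7. That's 2.8 units closer together.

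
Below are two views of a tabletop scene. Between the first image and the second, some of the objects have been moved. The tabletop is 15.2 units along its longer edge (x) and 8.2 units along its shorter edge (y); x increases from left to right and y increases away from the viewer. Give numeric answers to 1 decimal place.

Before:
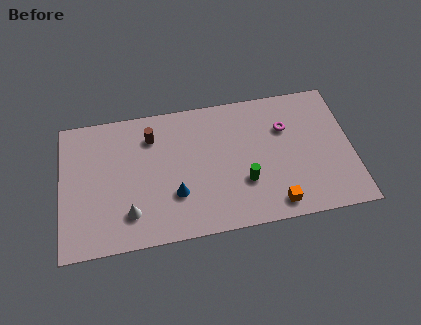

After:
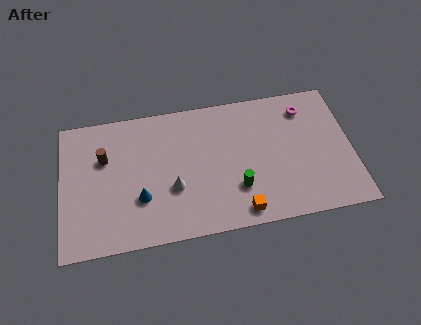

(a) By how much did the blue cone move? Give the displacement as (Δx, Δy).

(-1.8, 0.1)

The blue cone was at about (5.9, 2.6) and moved to about (4.1, 2.7).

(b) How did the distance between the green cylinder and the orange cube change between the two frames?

-0.8

The distance was about 2.2 in the first image and 1.4 in the second, so they moved 0.8 units closer together.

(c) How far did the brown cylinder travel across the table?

2.7

The brown cylinder was near (4.8, 6.3) before and (2.3, 5.4) after, so it travelled √(2.5² + 0.9²) ≈ 2.7 units.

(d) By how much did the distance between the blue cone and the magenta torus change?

+3.0

They were about 6.6 units apart before and 9.6 after — 3.0 units further apart.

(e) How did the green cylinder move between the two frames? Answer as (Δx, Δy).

(-0.4, -0.3)

The green cylinder started near (9.5, 2.7) and ended near (9.1, 2.4).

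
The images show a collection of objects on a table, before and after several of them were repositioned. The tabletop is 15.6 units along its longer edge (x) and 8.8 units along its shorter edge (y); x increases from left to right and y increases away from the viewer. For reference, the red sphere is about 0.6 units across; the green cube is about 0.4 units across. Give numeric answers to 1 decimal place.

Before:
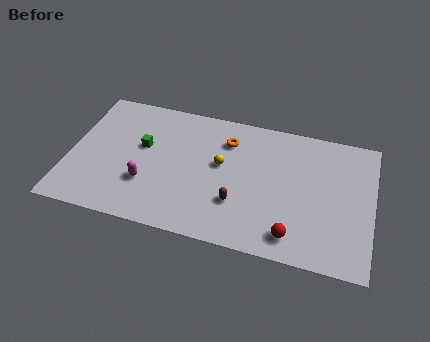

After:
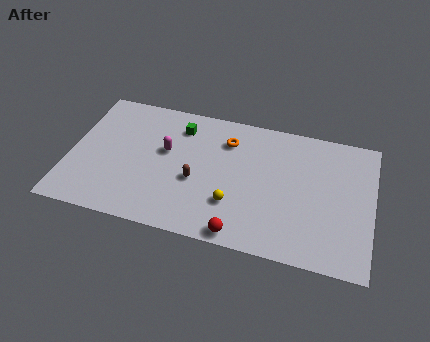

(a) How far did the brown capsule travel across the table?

2.4

The brown capsule was near (8.8, 2.7) before and (6.6, 3.6) after, so it travelled √(2.2² + 0.9²) ≈ 2.4 units.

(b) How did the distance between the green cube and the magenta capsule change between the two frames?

-0.5

They were about 2.4 units apart before and 1.9 after — 0.5 units closer together.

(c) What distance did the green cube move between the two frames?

2.5

From (3.7, 5.2) to (5.5, 7.0), the green cube covered √(1.8² + 1.8²) ≈ 2.5 units.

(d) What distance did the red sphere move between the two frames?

2.7

The red sphere was near (11.7, 1.4) before and (9.1, 0.8) after, so it travelled √(2.6² + 0.6²) ≈ 2.7 units.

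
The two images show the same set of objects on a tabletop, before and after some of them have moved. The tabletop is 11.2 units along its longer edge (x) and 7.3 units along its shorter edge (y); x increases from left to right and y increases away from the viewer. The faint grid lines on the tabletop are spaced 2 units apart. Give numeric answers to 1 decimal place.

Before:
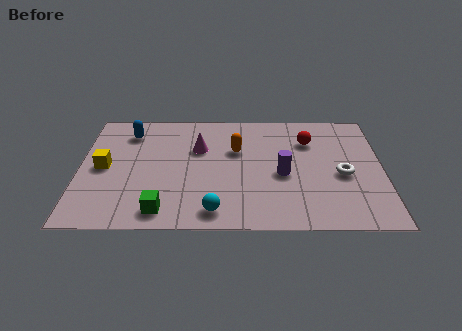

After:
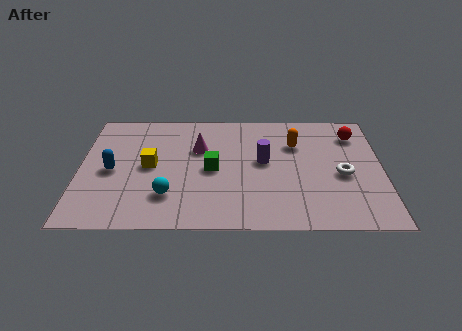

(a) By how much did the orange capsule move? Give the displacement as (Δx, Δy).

(2.2, 0.4)

The orange capsule was at about (5.8, 4.7) and moved to about (8.0, 5.1).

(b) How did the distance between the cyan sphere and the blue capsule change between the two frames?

-3.2

The distance was about 5.8 in the first image and 2.6 in the second, so they moved 3.2 units closer together.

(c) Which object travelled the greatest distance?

the green cube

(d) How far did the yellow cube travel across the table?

1.7

The yellow cube was near (0.9, 3.6) before and (2.6, 3.7) after, so it travelled √(1.7² + 0.1²) ≈ 1.7 units.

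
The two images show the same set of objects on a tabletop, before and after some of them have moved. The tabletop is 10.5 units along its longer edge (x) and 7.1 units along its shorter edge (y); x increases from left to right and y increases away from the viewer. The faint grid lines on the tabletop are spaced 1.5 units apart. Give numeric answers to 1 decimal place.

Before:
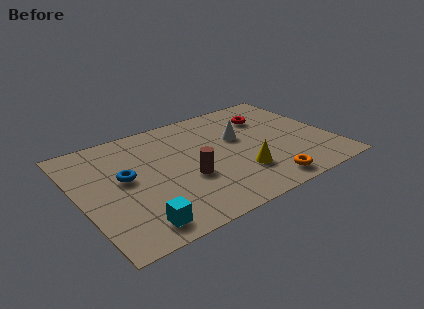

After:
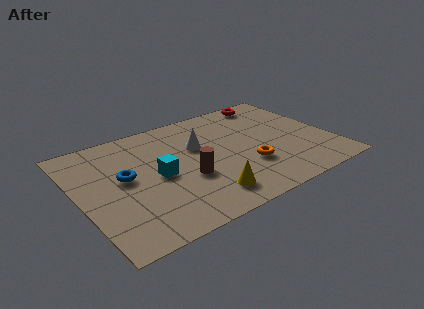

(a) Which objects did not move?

the brown cylinder and the blue torus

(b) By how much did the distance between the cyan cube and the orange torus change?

-1.5

They were about 5.3 units apart before and 3.8 after — 1.5 units closer together.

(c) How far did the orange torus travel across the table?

1.5

The orange torus moved from about (7.2, 0.9) to (6.8, 2.3), a distance of √(0.4² + 1.4²) ≈ 1.5.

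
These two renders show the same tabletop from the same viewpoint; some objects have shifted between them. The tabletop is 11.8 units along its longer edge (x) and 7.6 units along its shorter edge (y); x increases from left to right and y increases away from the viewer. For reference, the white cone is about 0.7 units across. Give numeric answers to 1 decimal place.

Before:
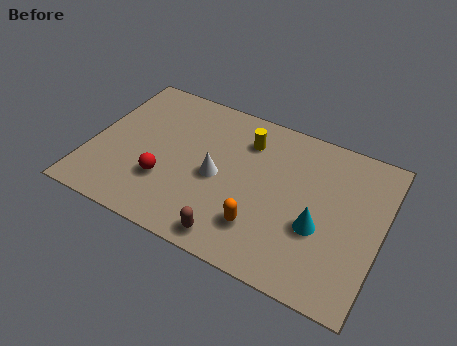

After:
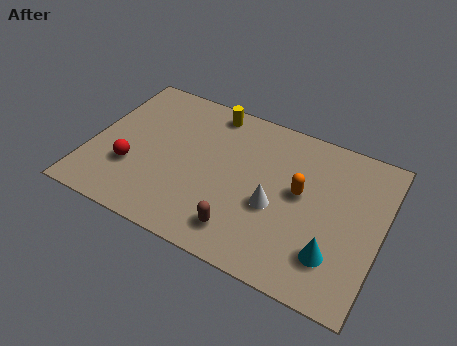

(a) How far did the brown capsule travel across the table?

0.6

From (6.2, 0.9) to (6.5, 1.4), the brown capsule covered √(0.3² + 0.5²) ≈ 0.6 units.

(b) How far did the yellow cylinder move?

1.8

The yellow cylinder moved from about (6.1, 5.8) to (4.5, 6.7), a distance of √(1.6² + 0.9²) ≈ 1.8.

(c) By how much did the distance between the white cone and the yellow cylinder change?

+2.3

The distance was about 2.5 in the first image and 4.8 in the second, so they moved 2.3 units further apart.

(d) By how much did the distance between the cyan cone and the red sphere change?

+2.1

The distance was about 6.2 in the first image and 8.3 in the second, so they moved 2.1 units further apart.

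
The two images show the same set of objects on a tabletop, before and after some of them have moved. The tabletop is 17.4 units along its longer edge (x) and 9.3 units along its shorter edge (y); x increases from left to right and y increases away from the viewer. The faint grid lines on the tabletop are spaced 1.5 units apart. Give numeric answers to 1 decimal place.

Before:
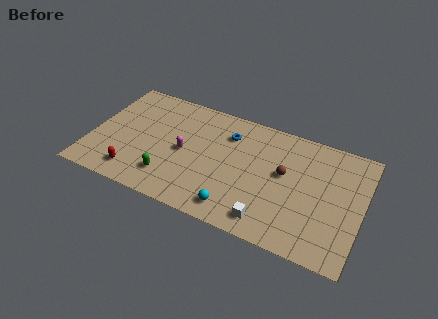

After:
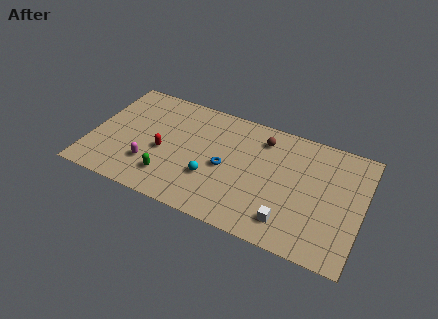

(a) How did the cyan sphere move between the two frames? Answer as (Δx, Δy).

(-1.8, 1.7)

The cyan sphere started near (9.7, 1.4) and ended near (7.9, 3.1).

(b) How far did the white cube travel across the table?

1.3

The white cube moved from about (11.8, 1.4) to (13.0, 1.8), a distance of √(1.2² + 0.4²) ≈ 1.3.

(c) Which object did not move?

the green capsule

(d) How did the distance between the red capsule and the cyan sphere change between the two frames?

-3.3

They were about 6.6 units apart before and 3.3 after — 3.3 units closer together.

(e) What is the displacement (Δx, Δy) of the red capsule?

(1.6, 2.4)

From the two frames, the red capsule sits at roughly (3.1, 1.6) before and (4.7, 4.0) after.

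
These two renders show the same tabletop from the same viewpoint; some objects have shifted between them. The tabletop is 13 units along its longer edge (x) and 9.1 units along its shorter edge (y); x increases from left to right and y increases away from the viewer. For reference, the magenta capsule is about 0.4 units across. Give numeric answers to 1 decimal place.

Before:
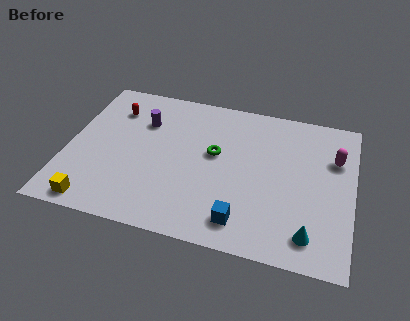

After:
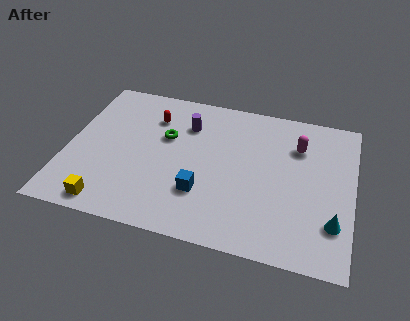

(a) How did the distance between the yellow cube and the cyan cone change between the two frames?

+0.5

Before: roughly 9.6 units apart; after: 10.1. That's 0.5 units further apart.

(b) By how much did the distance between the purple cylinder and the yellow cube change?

+0.7

The distance was about 5.8 in the first image and 6.5 in the second, so they moved 0.7 units further apart.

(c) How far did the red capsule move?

1.8

The red capsule was near (1.9, 6.9) before and (3.7, 6.8) after, so it travelled √(1.8² + 0.1²) ≈ 1.8 units.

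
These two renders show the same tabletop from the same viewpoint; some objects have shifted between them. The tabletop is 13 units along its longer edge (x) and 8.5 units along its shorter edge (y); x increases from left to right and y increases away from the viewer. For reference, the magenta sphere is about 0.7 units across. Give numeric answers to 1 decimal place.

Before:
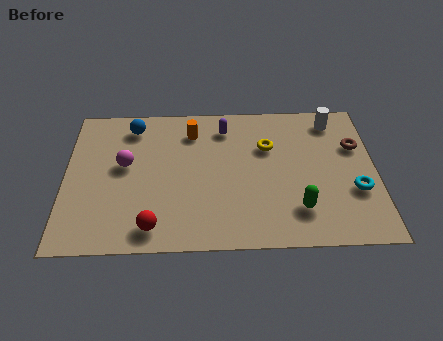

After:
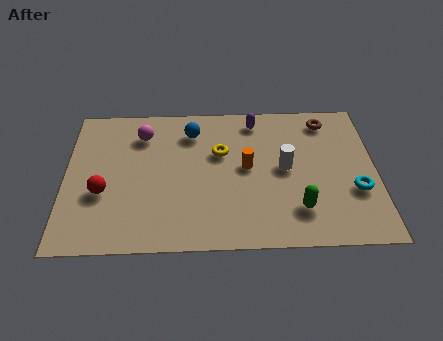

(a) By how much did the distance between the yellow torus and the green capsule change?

+0.8

The distance was about 3.9 in the first image and 4.7 in the second, so they moved 0.8 units further apart.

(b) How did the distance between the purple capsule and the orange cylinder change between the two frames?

+1.4

They were about 1.4 units apart before and 2.8 after — 1.4 units further apart.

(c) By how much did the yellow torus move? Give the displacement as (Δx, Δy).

(-2.0, -0.3)

The yellow torus was at about (8.5, 5.7) and moved to about (6.5, 5.4).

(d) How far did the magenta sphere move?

1.9

The magenta sphere moved from about (2.5, 4.8) to (3.2, 6.6), a distance of √(0.7² + 1.8²) ≈ 1.9.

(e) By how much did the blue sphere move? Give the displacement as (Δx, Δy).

(2.5, -0.4)

The blue sphere was at about (2.8, 7.1) and moved to about (5.3, 6.7).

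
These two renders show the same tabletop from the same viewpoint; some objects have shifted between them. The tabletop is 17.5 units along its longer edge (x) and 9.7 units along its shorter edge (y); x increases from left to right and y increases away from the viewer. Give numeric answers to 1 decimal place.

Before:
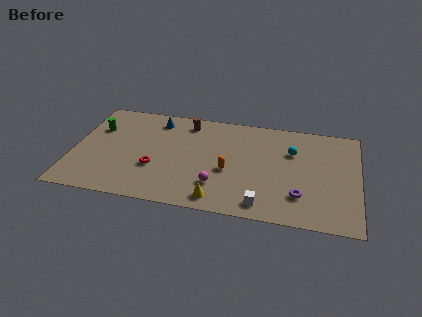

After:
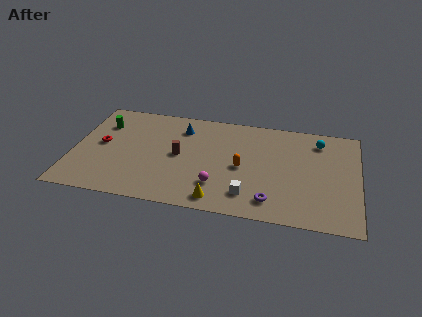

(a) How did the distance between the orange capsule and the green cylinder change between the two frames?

+0.5

Before: roughly 8.7 units apart; after: 9.2. That's 0.5 units further apart.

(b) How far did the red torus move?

3.8

The red torus was near (5.1, 3.4) before and (1.7, 5.1) after, so it travelled √(3.4² + 1.7²) ≈ 3.8 units.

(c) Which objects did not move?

the magenta sphere and the yellow cone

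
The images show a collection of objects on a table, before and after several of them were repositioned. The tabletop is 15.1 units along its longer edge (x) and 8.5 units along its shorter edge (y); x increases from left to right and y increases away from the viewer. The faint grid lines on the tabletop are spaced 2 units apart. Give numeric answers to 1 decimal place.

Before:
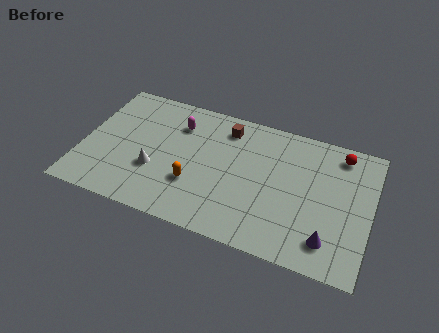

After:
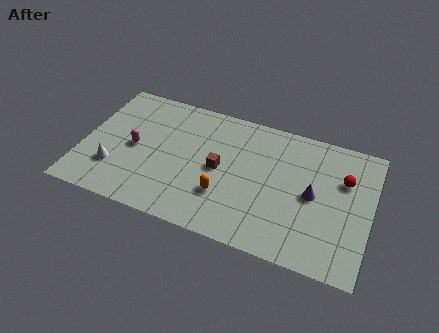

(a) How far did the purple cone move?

2.7

The purple cone was near (13.1, 1.7) before and (12.1, 4.2) after, so it travelled √(1.0² + 2.5²) ≈ 2.7 units.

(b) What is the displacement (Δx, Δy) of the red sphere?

(0.3, -1.6)

The red sphere was at about (13.3, 7.3) and moved to about (13.6, 5.7).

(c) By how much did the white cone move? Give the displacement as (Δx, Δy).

(-2.1, -0.6)

The white cone started near (3.9, 3.0) and ended near (1.8, 2.4).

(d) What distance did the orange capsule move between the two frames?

1.6

The orange capsule was near (6.0, 2.8) before and (7.6, 2.6) after, so it travelled √(1.6² + 0.2²) ≈ 1.6 units.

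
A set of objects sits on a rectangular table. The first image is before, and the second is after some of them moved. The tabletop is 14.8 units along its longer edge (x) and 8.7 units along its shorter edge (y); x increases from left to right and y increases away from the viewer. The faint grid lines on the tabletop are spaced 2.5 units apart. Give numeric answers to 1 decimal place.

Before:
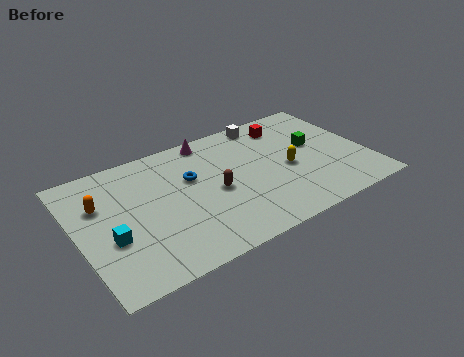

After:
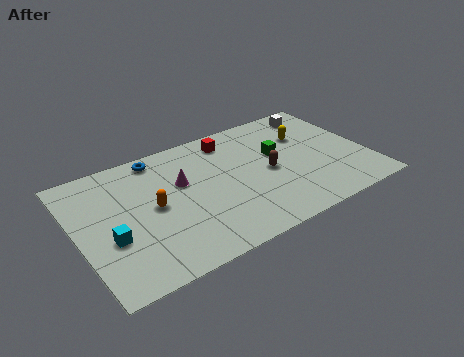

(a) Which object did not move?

the cyan cube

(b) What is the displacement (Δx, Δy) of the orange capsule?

(2.5, -1.4)

From the two frames, the orange capsule sits at roughly (1.3, 5.8) before and (3.8, 4.4) after.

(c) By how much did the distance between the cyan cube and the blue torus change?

+0.4

They were about 4.9 units apart before and 5.3 after — 0.4 units further apart.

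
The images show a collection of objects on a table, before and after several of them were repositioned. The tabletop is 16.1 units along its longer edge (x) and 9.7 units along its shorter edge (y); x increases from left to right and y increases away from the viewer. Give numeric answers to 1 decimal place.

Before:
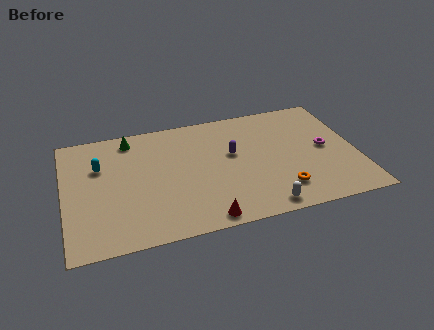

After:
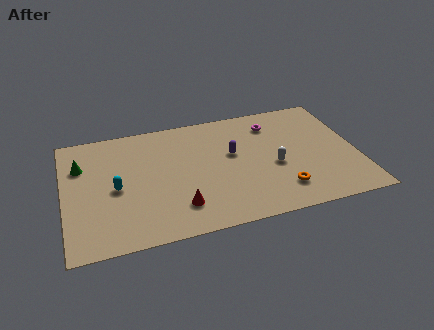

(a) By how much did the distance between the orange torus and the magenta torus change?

+1.7

The distance was about 3.9 in the first image and 5.6 in the second, so they moved 1.7 units further apart.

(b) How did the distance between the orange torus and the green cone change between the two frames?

+1.6

Before: roughly 10.1 units apart; after: 11.7. That's 1.6 units further apart.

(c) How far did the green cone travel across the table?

3.2

The green cone was near (3.8, 8.4) before and (1.0, 6.8) after, so it travelled √(2.8² + 1.6²) ≈ 3.2 units.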